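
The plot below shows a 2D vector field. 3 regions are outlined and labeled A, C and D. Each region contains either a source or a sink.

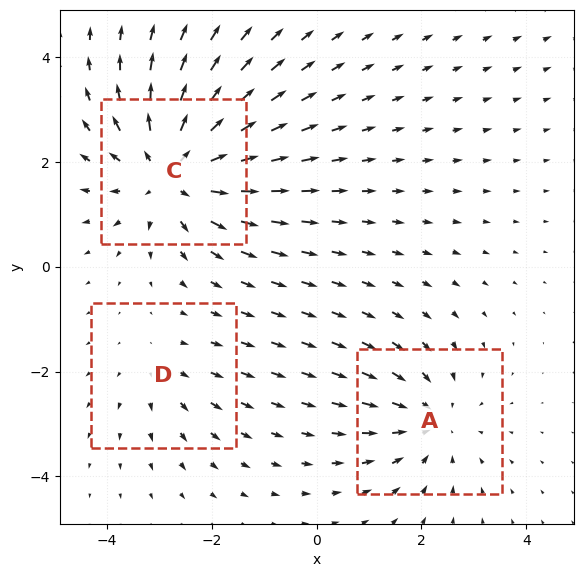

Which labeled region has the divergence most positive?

Divergence at each region's feature centre — A: about -3, C: about +4, D: about +2. Region C is most positive.

C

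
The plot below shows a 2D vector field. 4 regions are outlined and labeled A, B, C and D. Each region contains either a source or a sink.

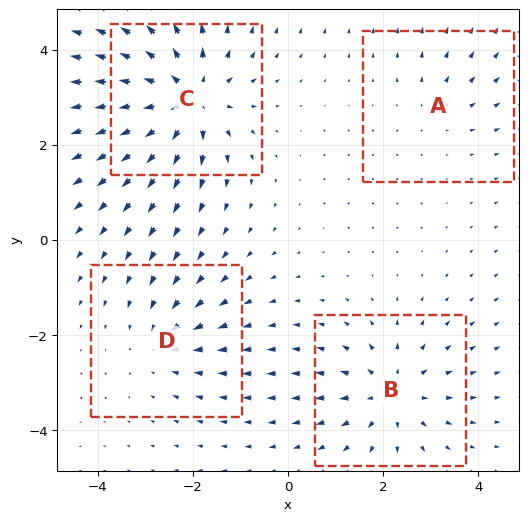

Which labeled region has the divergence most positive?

Divergence at each region's feature centre — A: about +2, B: about +4, C: about +6, D: about -3. Region C is most positive.

C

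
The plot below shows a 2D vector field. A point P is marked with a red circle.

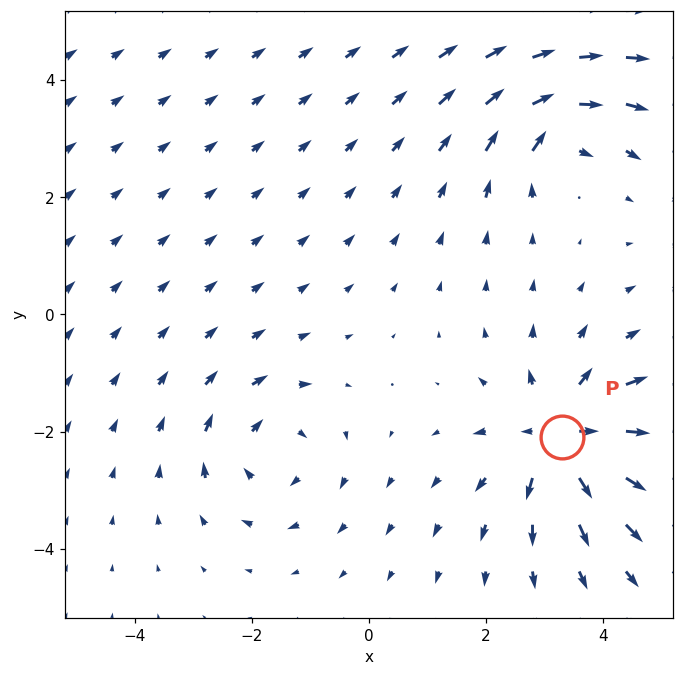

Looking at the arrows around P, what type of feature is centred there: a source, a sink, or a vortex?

At P (3.3, -2.1) the arrows spread outward. Divergence about +5, curl ≈0 — positive divergence with near-zero curl is a source.

source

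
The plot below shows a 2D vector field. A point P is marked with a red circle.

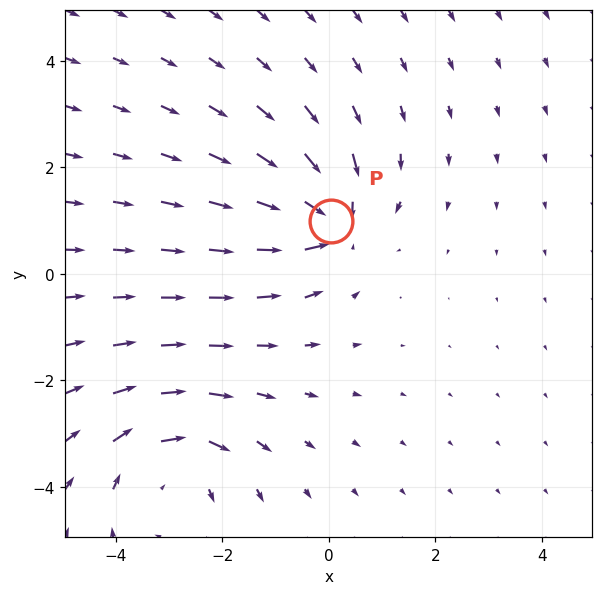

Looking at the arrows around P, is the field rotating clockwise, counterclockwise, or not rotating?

Near P at (0.0, 1.0) the arrows show no circulation. The curl there is ≈0.

not rotating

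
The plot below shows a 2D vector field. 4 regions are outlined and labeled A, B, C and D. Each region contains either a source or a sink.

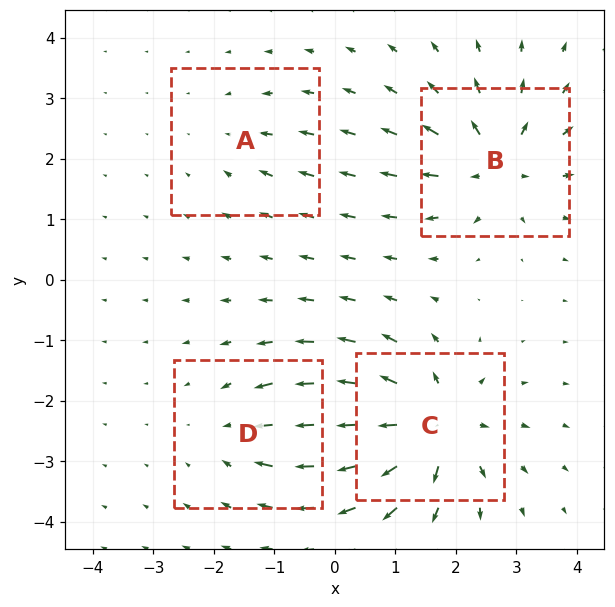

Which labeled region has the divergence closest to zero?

A

Divergence at each region's feature centre — A: about -2, B: about +6, C: about +8, D: about -4. Region A is closest to zero.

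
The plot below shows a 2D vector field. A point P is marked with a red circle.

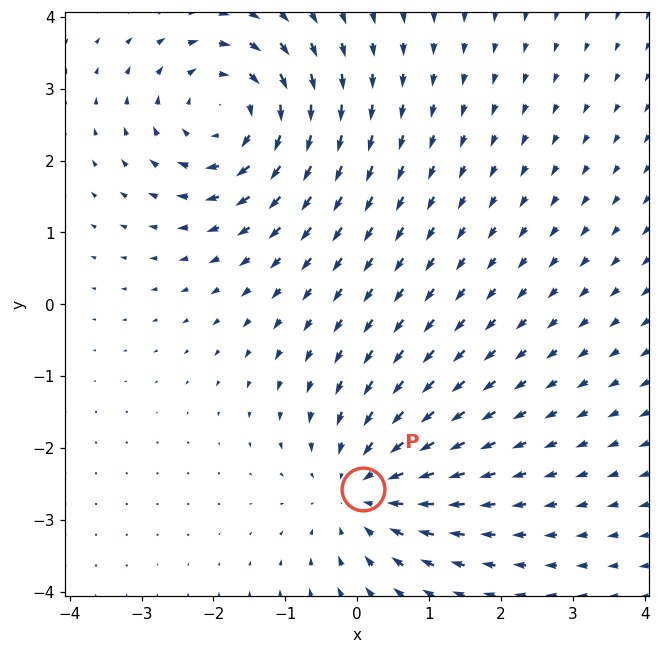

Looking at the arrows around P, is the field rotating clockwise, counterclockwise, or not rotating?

Near P at (0.1, -2.6) the arrows show no circulation. The curl there is ≈0.

not rotating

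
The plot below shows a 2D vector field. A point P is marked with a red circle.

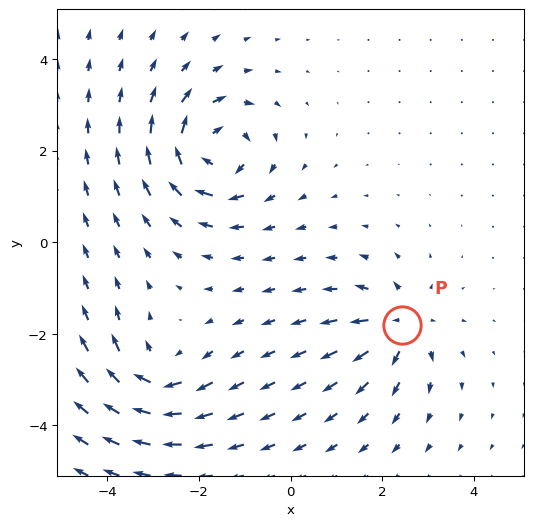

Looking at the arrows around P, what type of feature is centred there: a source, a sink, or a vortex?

At P (2.4, -1.8) the arrows spread outward. Divergence about +4, curl ≈0 — positive divergence with near-zero curl is a source.

source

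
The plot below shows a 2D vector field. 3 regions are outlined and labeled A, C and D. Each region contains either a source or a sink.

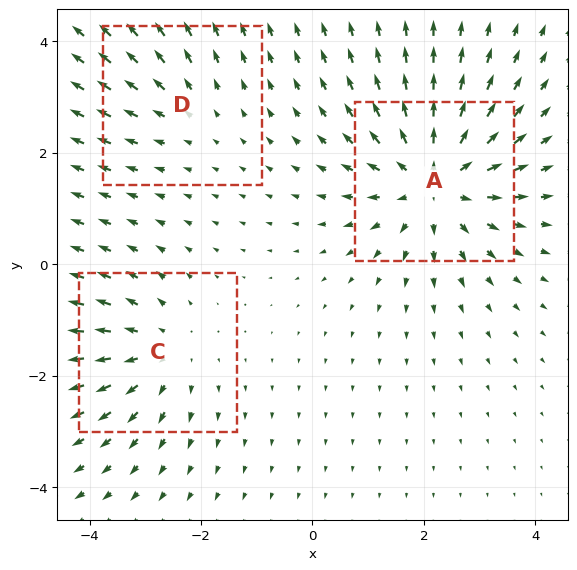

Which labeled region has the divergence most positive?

Divergence at each region's feature centre — A: about +5, C: about +3, D: about +2. Region A is most positive.

A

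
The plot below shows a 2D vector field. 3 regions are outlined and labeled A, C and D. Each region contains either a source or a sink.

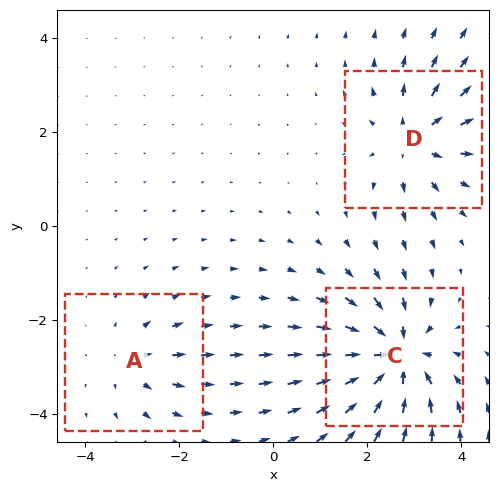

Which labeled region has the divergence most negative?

C

Divergence at each region's feature centre — A: about +2, C: about -6, D: about +4. Region C is most negative.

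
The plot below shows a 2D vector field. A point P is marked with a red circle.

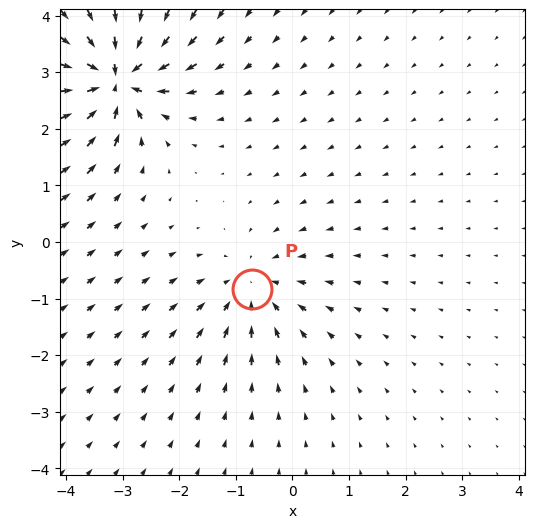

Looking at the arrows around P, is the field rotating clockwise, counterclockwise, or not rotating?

not rotating

Near P at (-0.7, -0.8) the arrows show no circulation. The curl there is ≈0.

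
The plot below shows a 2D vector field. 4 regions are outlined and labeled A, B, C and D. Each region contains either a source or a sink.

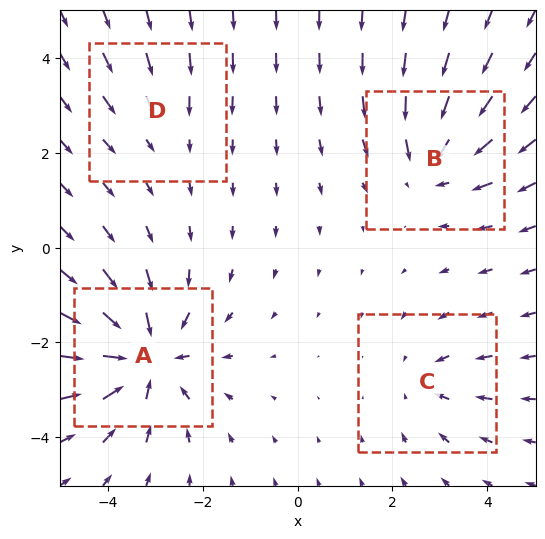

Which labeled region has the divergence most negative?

Divergence at each region's feature centre — A: about -6, B: about -4, C: about -3, D: about -2. Region A is most negative.

A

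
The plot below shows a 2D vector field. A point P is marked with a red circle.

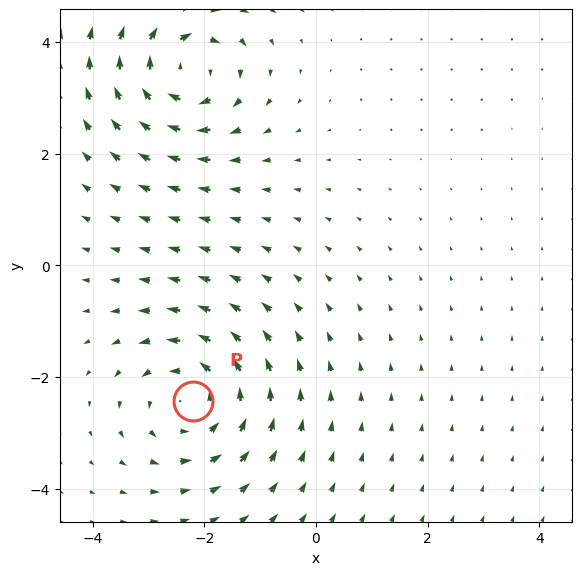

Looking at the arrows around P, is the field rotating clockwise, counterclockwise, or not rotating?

Near P at (-2.2, -2.4) the arrows circulate counterclockwise. The curl (z-component) there is about +3; positive curl means counterclockwise rotation.

counterclockwise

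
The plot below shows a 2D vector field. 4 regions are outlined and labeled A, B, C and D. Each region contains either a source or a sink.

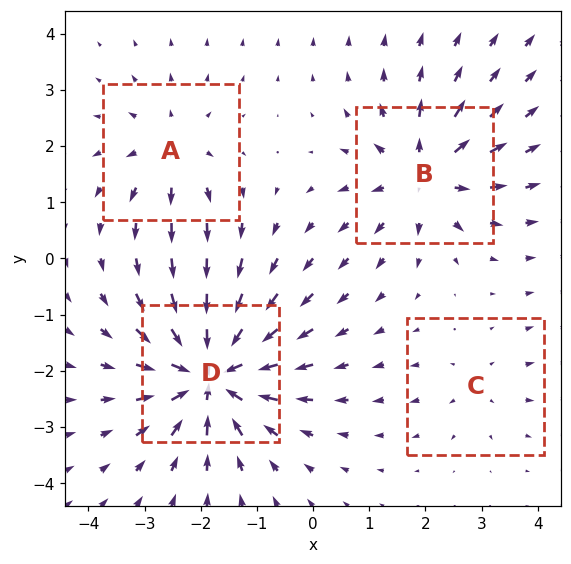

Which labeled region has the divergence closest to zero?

Divergence at each region's feature centre — A: about +4, B: about +6, C: about +3, D: about -9. Region C is closest to zero.

C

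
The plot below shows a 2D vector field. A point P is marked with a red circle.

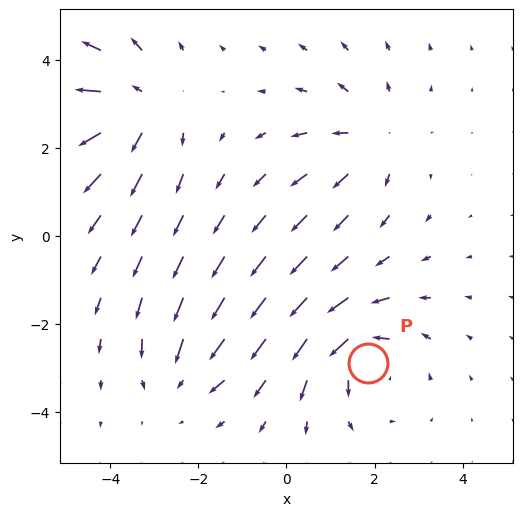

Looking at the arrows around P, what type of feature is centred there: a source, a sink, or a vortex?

vortex

At P (1.8, -2.9) the arrows circulate counterclockwise. Divergence ≈0, curl about +4 — near-zero divergence with nonzero curl is a vortex.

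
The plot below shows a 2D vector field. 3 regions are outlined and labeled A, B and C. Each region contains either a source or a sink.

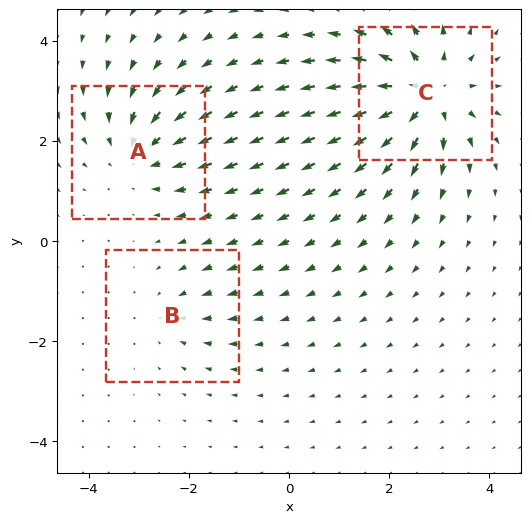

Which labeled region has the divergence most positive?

Divergence at each region's feature centre — A: about -3, B: about -2, C: about +5. Region C is most positive.

C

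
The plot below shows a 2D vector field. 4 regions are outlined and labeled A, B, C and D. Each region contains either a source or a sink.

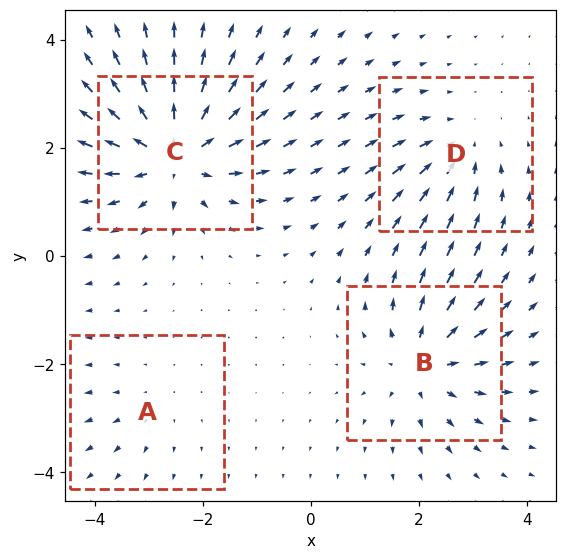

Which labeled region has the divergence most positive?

Divergence at each region's feature centre — A: about +2, B: about +5, C: about +8, D: about -4. Region C is most positive.

C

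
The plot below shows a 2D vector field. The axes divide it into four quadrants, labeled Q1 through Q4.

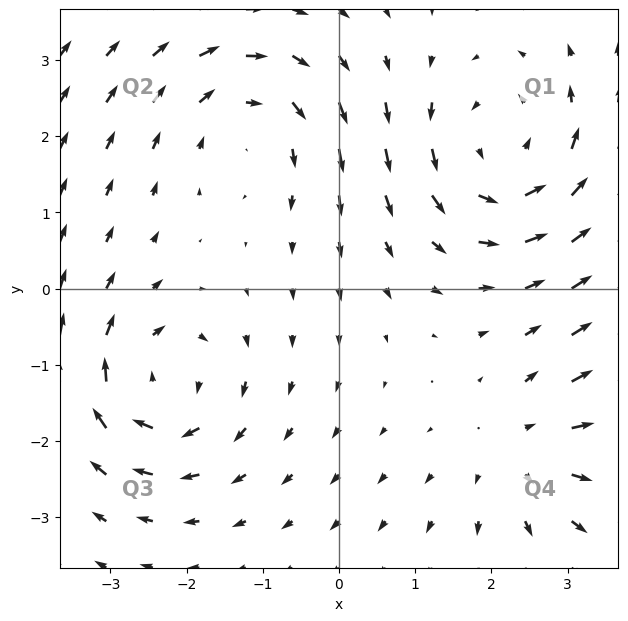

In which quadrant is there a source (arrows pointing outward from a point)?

Q4

The source sits at approximately (2.4, -2.1), which lies in quadrant Q4. The divergence there is about +3, positive as expected for a source.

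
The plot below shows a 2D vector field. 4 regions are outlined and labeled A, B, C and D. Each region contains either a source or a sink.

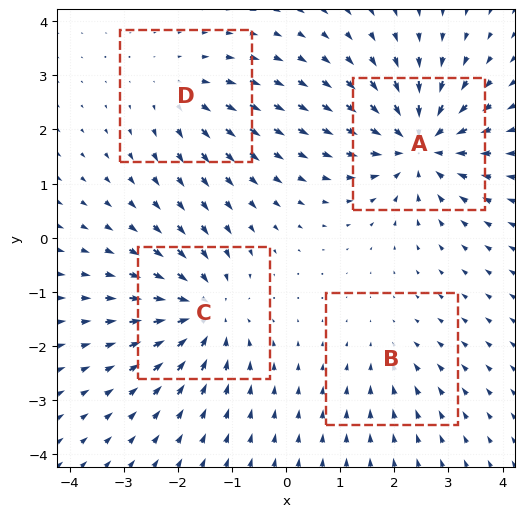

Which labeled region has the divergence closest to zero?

Divergence at each region's feature centre — A: about -7, B: about -2, C: about -6, D: about +3. Region B is closest to zero.

B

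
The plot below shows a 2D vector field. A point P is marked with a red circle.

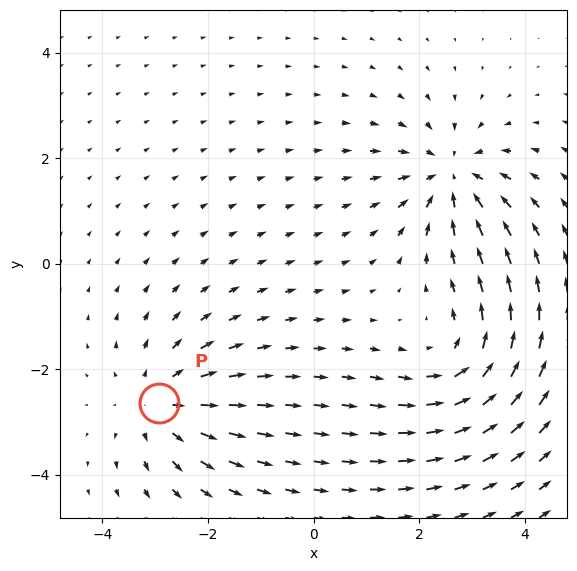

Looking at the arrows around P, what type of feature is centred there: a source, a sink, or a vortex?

At P (-2.9, -2.6) the arrows spread outward. Divergence about +4, curl ≈0 — positive divergence with near-zero curl is a source.

source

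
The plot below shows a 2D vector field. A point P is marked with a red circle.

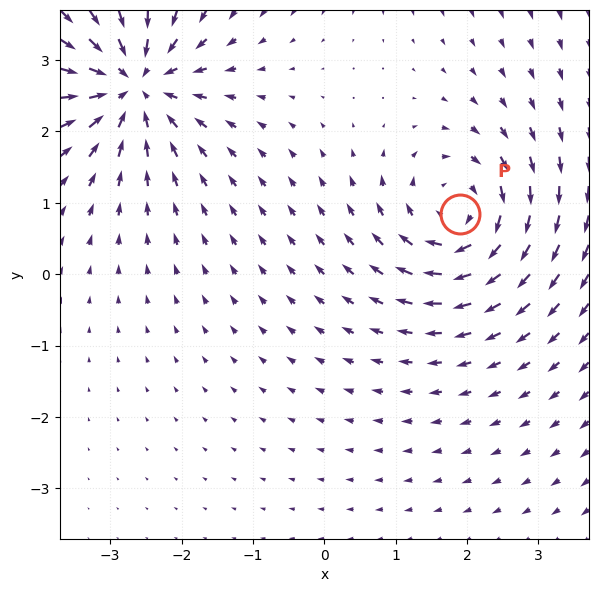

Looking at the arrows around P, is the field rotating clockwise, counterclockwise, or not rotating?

Near P at (1.9, 0.8) the arrows circulate clockwise. The curl (z-component) there is about -5; negative curl means clockwise rotation.

clockwise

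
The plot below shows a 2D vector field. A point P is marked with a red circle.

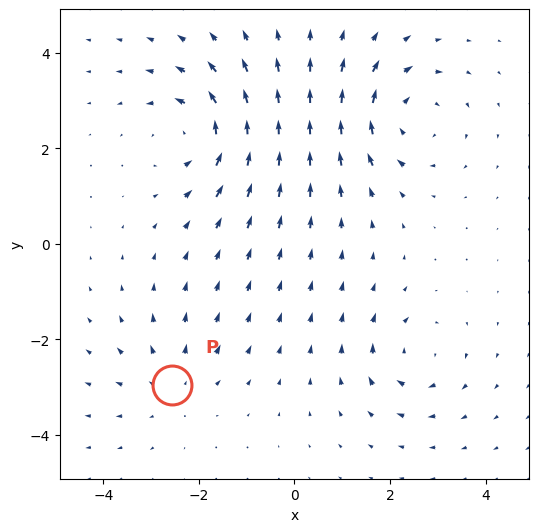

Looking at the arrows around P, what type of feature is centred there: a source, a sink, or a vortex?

source

At P (-2.6, -2.9) the arrows spread outward. Divergence about +3, curl ≈0 — positive divergence with near-zero curl is a source.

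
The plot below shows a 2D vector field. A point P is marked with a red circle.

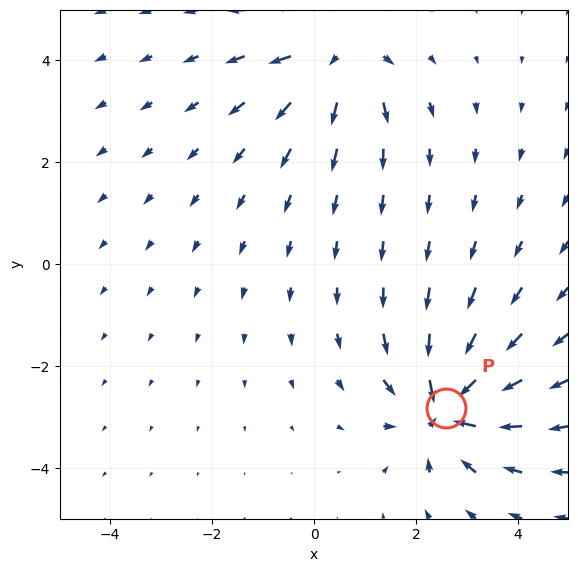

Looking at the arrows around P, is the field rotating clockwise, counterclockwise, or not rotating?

not rotating

Near P at (2.6, -2.8) the arrows show no circulation. The curl there is ≈0.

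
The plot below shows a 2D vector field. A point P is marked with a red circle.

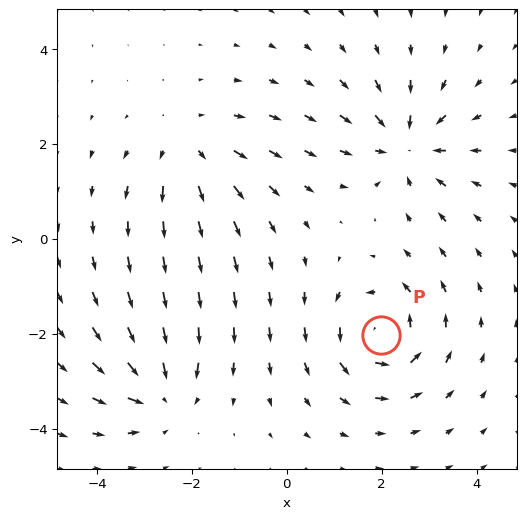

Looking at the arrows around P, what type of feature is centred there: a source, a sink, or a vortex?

vortex

At P (2.0, -2.0) the arrows circulate counterclockwise. Divergence ≈0, curl about +6 — near-zero divergence with nonzero curl is a vortex.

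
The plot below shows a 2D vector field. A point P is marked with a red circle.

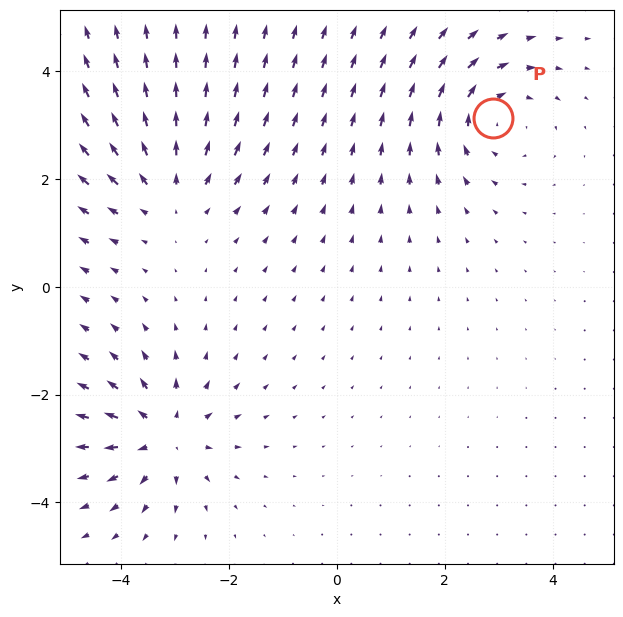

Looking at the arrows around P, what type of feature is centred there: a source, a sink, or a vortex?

At P (2.9, 3.1) the arrows circulate clockwise. Divergence ≈0, curl about -4 — near-zero divergence with nonzero curl is a vortex.

vortex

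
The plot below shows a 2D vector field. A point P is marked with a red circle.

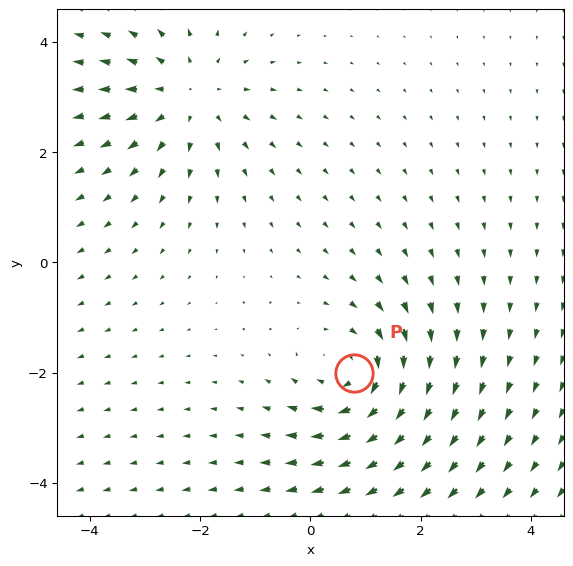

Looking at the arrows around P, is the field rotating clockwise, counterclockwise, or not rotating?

Near P at (0.8, -2.0) the arrows circulate clockwise. The curl (z-component) there is about -4; negative curl means clockwise rotation.

clockwise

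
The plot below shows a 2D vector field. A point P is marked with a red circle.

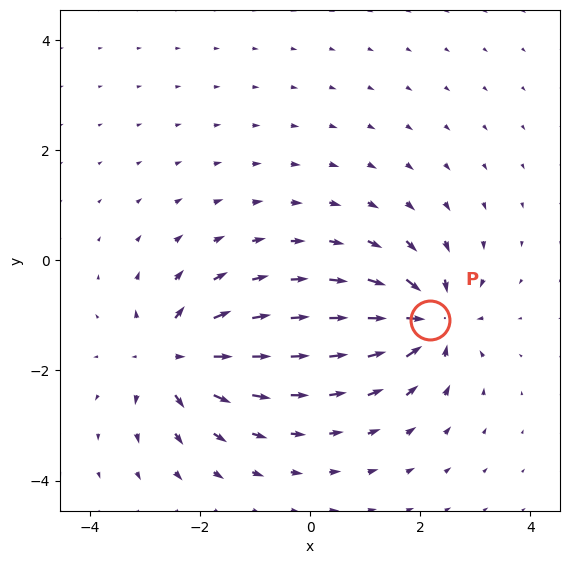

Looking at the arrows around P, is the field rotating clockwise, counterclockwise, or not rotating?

not rotating

Near P at (2.2, -1.1) the arrows show no circulation. The curl there is ≈0.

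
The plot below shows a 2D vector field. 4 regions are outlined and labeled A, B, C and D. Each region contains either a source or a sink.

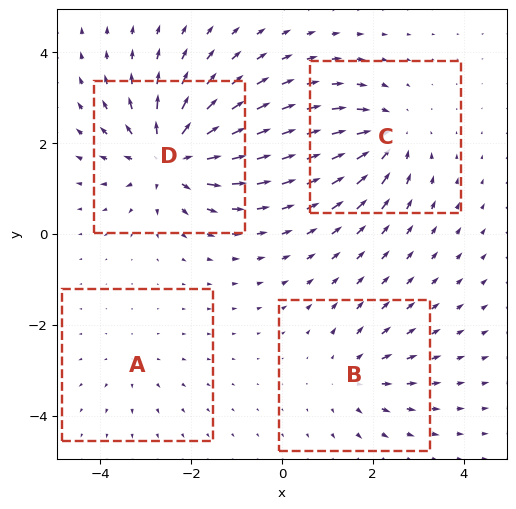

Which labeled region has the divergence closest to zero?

Divergence at each region's feature centre — A: about +2, B: about +3, C: about -5, D: about +7. Region A is closest to zero.

A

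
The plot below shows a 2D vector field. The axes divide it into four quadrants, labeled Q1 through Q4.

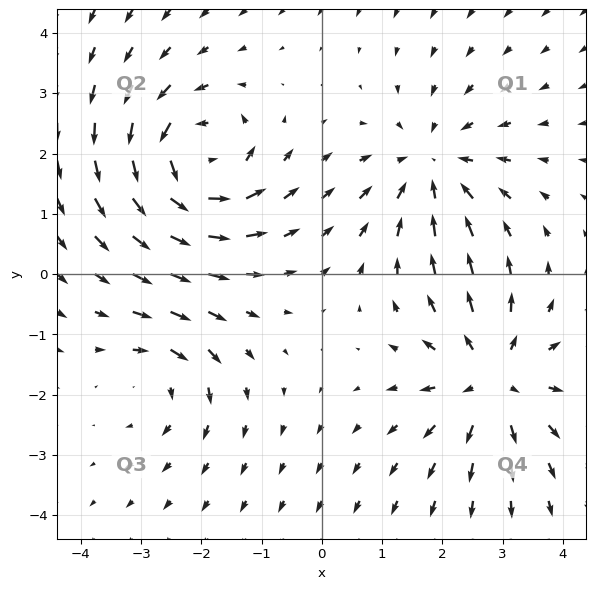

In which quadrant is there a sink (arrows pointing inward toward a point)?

The sink sits at approximately (1.8, 1.8), which lies in quadrant Q1. The divergence there is about -4, negative as expected for a sink.

Q1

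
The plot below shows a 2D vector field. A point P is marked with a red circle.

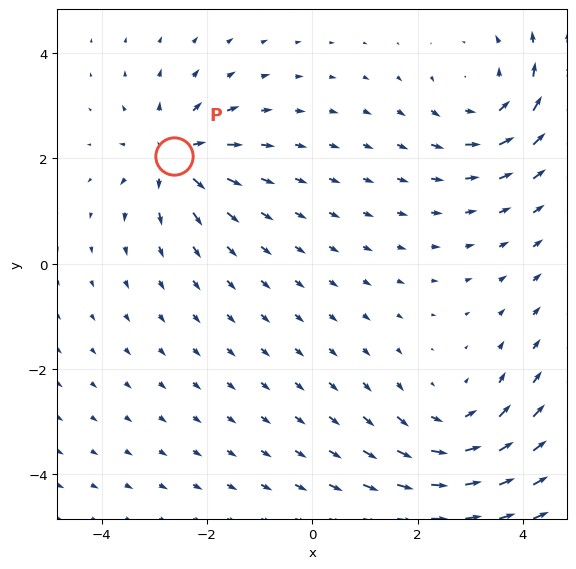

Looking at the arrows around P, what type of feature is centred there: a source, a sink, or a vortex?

source

At P (-2.6, 2.0) the arrows spread outward. Divergence about +4, curl ≈0 — positive divergence with near-zero curl is a source.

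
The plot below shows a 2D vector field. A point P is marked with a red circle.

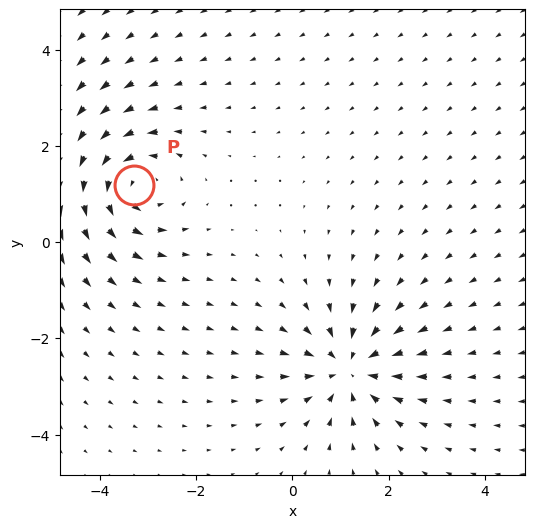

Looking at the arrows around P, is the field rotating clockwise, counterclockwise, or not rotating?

Near P at (-3.3, 1.2) the arrows circulate counterclockwise. The curl (z-component) there is about +3; positive curl means counterclockwise rotation.

counterclockwise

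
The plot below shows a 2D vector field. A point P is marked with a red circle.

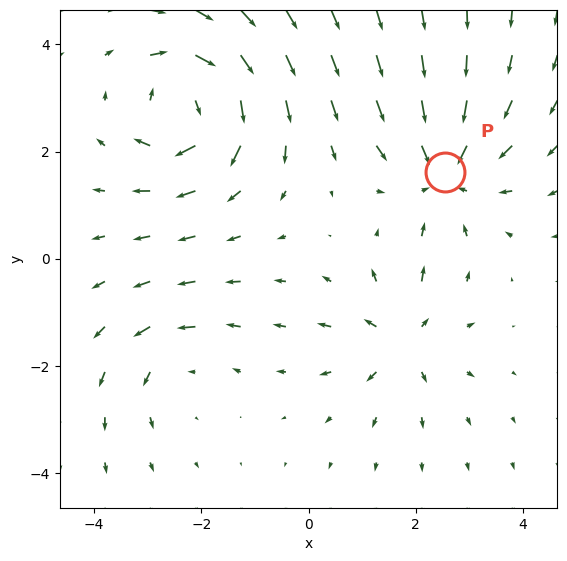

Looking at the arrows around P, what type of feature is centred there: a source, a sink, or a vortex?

At P (2.6, 1.6) the arrows converge inward. Divergence about -4, curl ≈0 — negative divergence with near-zero curl is a sink.

sink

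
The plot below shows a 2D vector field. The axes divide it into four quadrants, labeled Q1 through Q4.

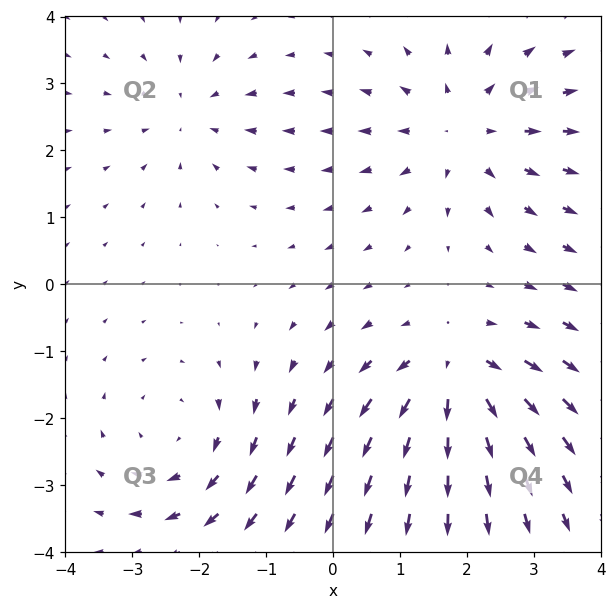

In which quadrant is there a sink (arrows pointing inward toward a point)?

Q2

The sink sits at approximately (-2.1, 2.6), which lies in quadrant Q2. The divergence there is about -3, negative as expected for a sink.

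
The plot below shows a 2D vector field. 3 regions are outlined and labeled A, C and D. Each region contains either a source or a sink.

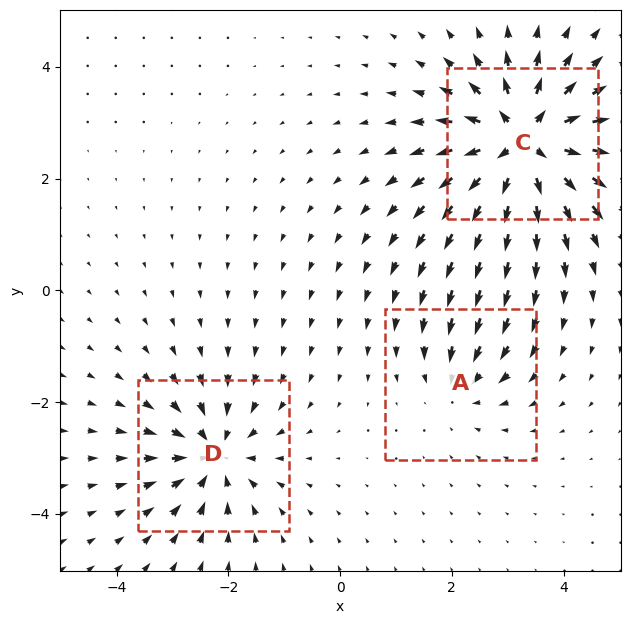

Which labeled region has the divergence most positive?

C

Divergence at each region's feature centre — A: about -3, C: about +6, D: about -4. Region C is most positive.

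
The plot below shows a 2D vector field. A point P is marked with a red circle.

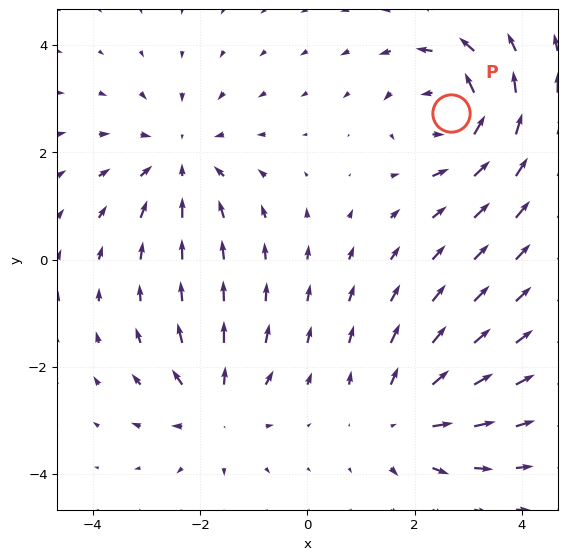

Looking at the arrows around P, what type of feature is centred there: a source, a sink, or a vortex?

At P (2.7, 2.7) the arrows circulate counterclockwise. Divergence ≈0, curl about +6 — near-zero divergence with nonzero curl is a vortex.

vortex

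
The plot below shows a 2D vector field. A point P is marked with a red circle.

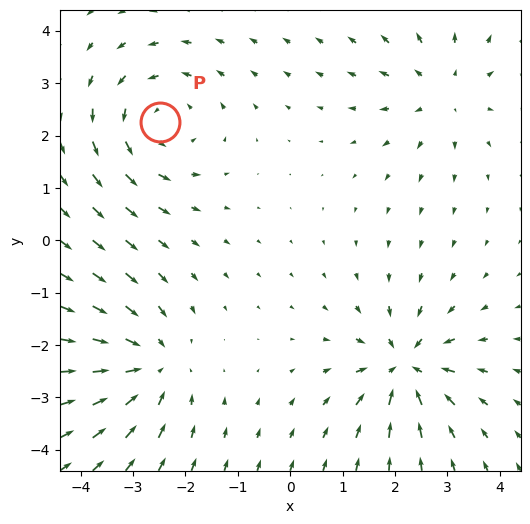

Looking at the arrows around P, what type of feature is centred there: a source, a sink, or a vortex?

At P (-2.5, 2.3) the arrows circulate counterclockwise. Divergence ≈0, curl about +3 — near-zero divergence with nonzero curl is a vortex.

vortex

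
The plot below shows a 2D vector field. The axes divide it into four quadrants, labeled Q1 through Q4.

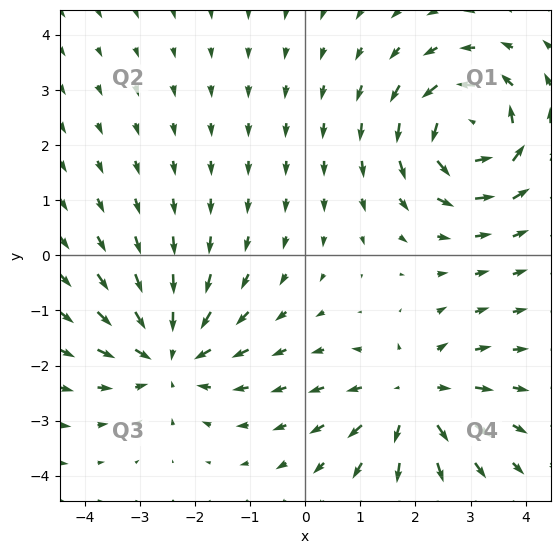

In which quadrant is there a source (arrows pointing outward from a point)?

Q4

The source sits at approximately (2.0, -2.6), which lies in quadrant Q4. The divergence there is about +4, positive as expected for a source.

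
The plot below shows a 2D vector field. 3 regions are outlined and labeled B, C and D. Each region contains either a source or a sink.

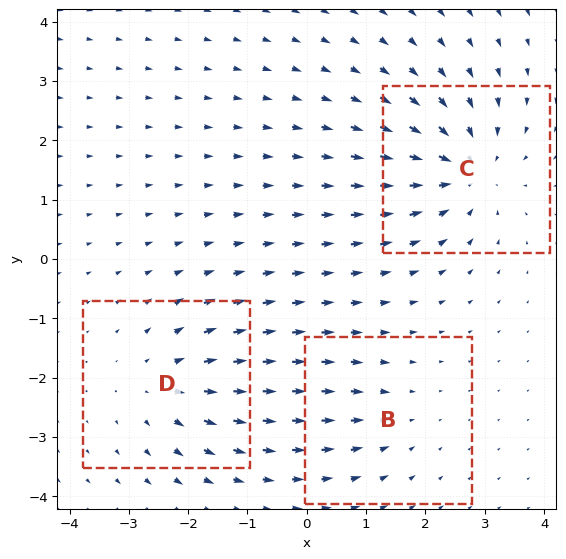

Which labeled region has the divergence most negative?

C

Divergence at each region's feature centre — B: about -2, C: about -5, D: about +3. Region C is most negative.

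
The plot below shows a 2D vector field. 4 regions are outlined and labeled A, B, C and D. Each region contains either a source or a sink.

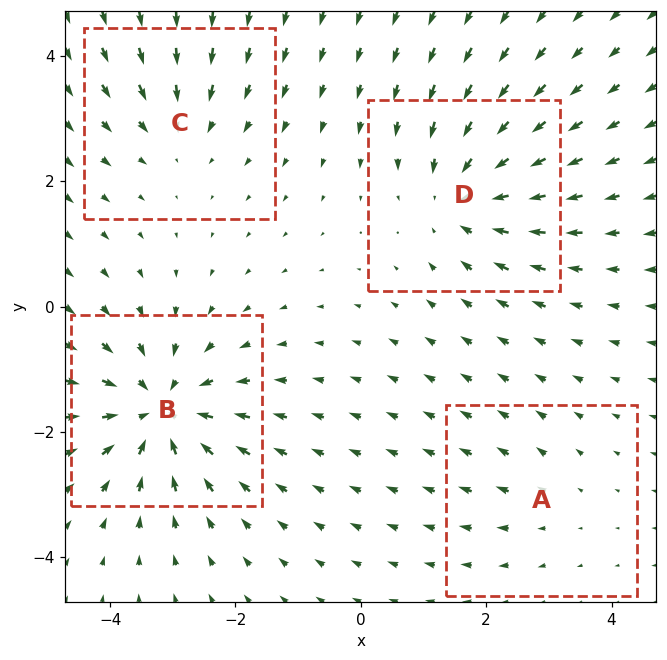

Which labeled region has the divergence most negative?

B

Divergence at each region's feature centre — A: about +2, B: about -7, C: about -3, D: about -5. Region B is most negative.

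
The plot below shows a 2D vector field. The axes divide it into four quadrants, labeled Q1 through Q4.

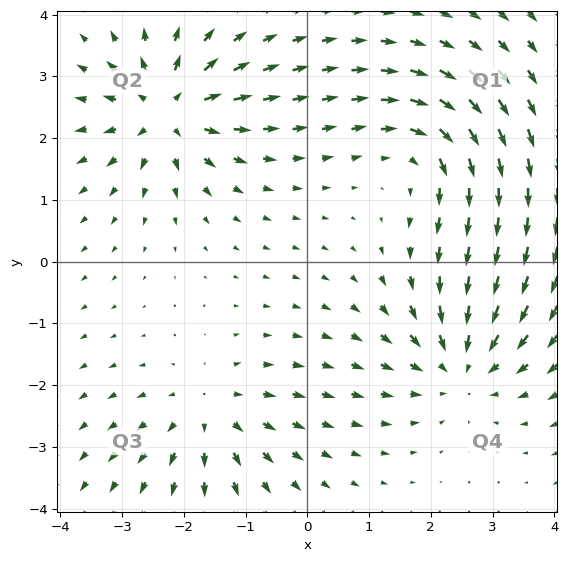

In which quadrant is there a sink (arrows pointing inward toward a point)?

The sink sits at approximately (2.5, -1.7), which lies in quadrant Q4. The divergence there is about -5, negative as expected for a sink.

Q4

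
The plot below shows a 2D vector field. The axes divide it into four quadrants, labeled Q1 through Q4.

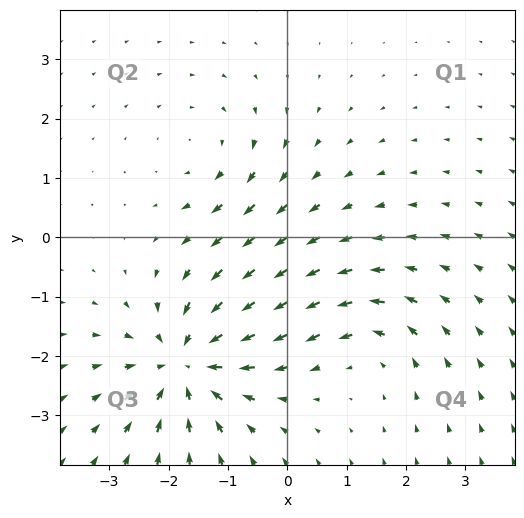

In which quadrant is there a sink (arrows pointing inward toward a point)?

The sink sits at approximately (-1.7, -2.1), which lies in quadrant Q3. The divergence there is about -6, negative as expected for a sink.

Q3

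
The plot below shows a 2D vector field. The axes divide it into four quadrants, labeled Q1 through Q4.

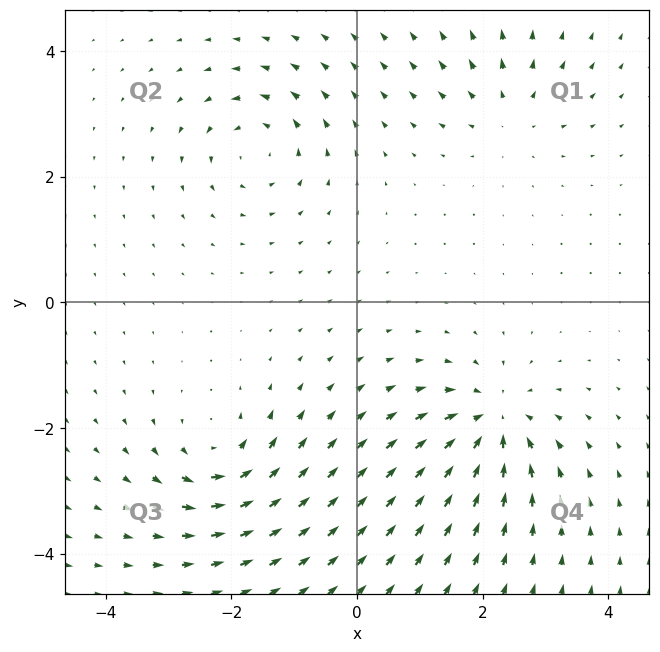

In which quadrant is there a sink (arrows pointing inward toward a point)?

Q4

The sink sits at approximately (2.2, -1.9), which lies in quadrant Q4. The divergence there is about -7, negative as expected for a sink.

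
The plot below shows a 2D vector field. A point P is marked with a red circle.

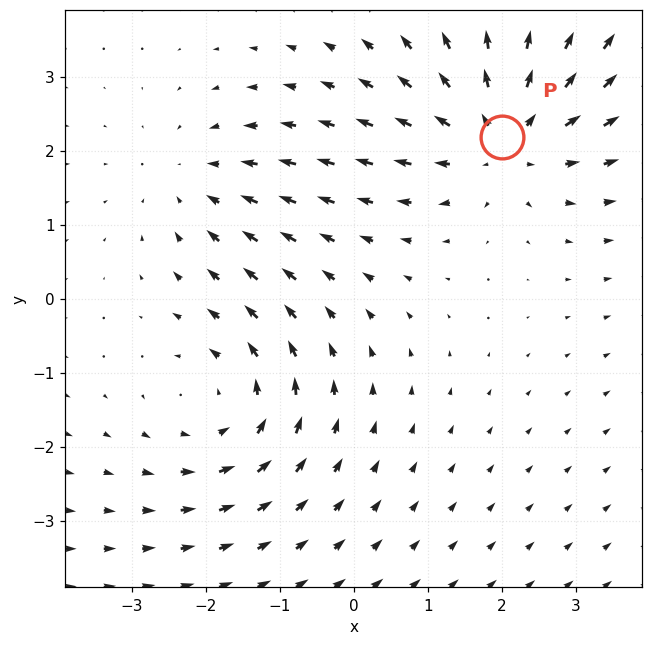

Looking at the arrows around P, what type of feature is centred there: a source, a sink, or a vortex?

At P (2.0, 2.2) the arrows spread outward. Divergence about +4, curl ≈0 — positive divergence with near-zero curl is a source.

source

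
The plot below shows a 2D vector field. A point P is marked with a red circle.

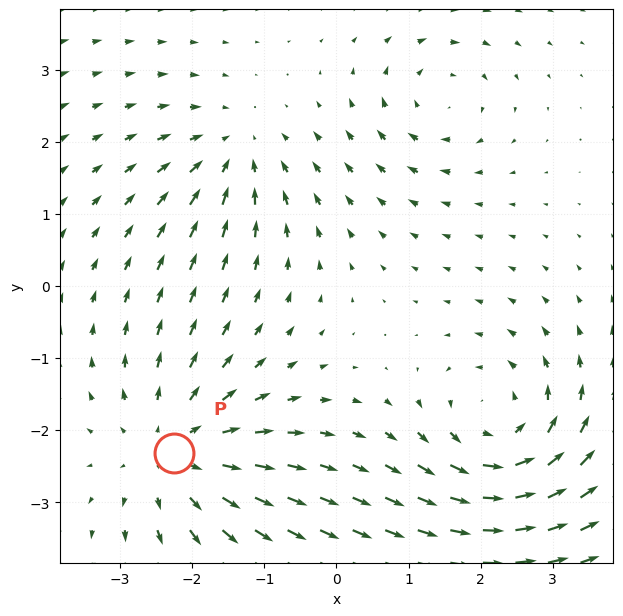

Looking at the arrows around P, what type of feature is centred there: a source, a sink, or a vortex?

At P (-2.2, -2.3) the arrows spread outward. Divergence about +4, curl ≈0 — positive divergence with near-zero curl is a source.

source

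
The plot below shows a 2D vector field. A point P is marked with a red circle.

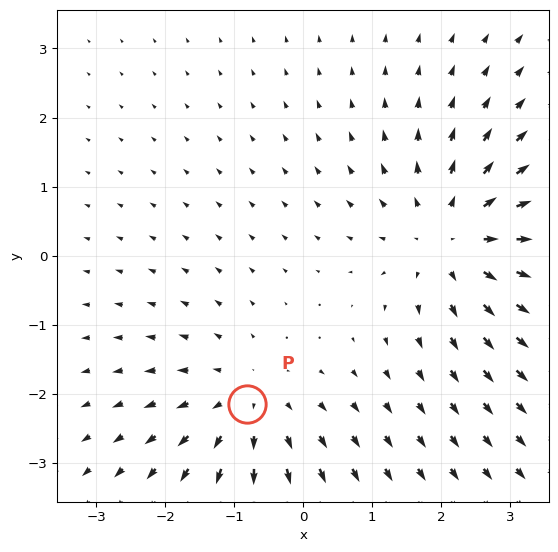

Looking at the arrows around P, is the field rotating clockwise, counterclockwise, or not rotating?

not rotating

Near P at (-0.8, -2.1) the arrows show no circulation. The curl there is ≈0.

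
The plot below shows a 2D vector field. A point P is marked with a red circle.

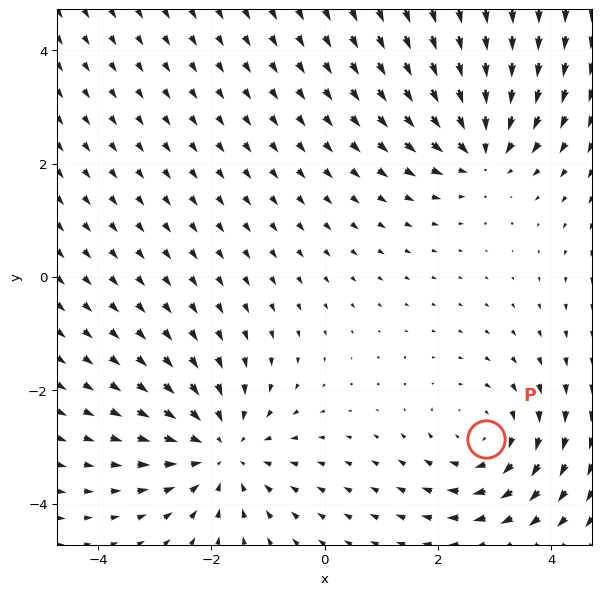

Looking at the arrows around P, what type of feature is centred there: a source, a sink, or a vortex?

vortex

At P (2.8, -2.9) the arrows circulate clockwise. Divergence ≈0, curl about -4 — near-zero divergence with nonzero curl is a vortex.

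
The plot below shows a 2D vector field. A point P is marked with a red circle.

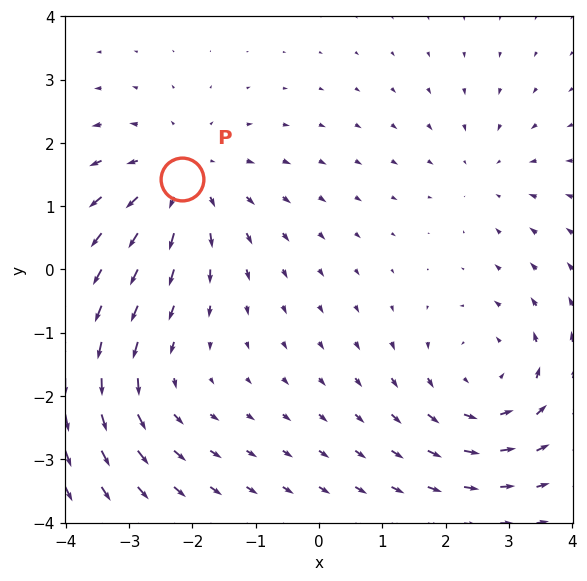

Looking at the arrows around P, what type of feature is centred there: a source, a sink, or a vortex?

source

At P (-2.2, 1.4) the arrows spread outward. Divergence about +3, curl ≈0 — positive divergence with near-zero curl is a source.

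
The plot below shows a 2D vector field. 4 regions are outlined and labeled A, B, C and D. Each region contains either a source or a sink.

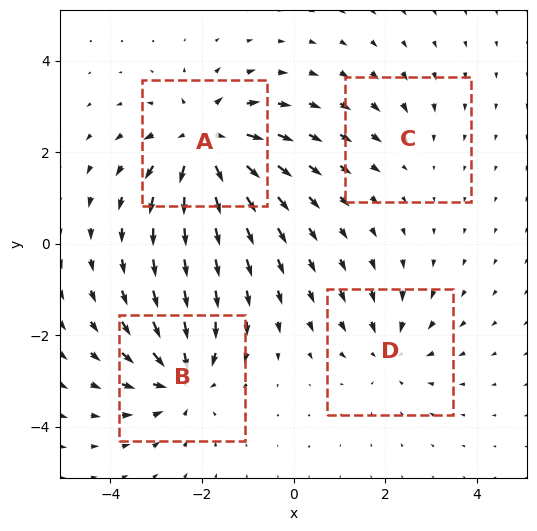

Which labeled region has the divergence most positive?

A

Divergence at each region's feature centre — A: about +7, B: about -5, C: about -2, D: about -4. Region A is most positive.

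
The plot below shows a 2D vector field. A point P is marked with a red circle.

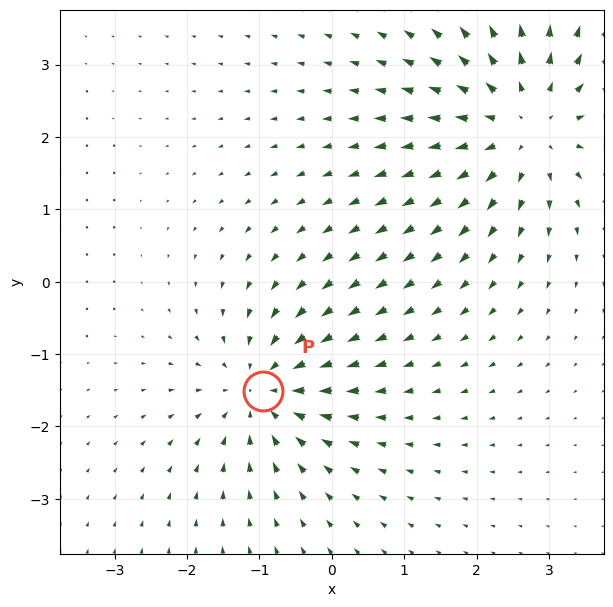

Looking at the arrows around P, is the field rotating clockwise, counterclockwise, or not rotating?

not rotating

Near P at (-0.9, -1.5) the arrows show no circulation. The curl there is ≈0.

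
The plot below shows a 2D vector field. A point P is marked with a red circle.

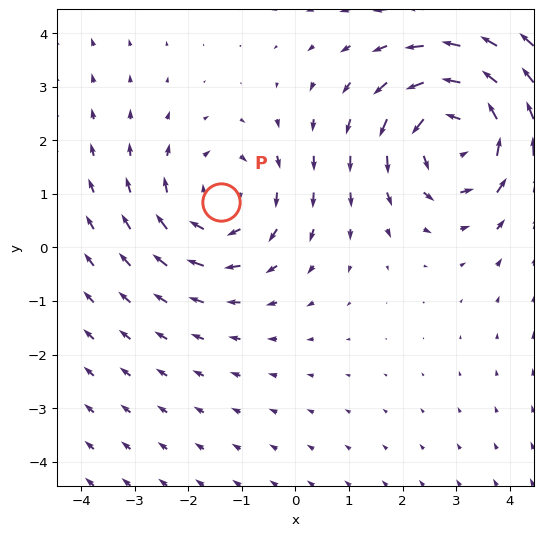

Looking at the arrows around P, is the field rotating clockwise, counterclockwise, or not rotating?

clockwise

Near P at (-1.4, 0.8) the arrows circulate clockwise. The curl (z-component) there is about -3; negative curl means clockwise rotation.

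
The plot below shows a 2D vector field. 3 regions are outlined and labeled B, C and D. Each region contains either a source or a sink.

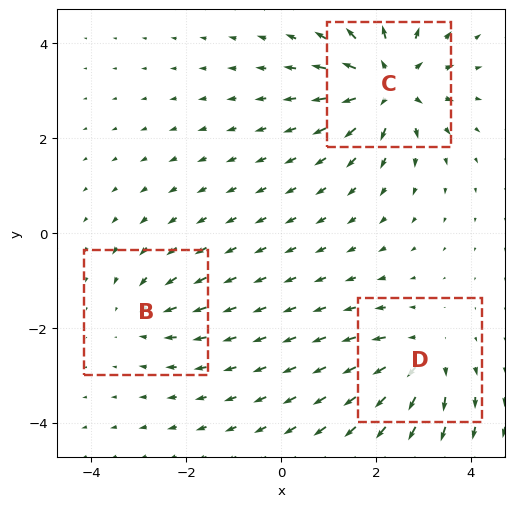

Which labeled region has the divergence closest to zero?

B

Divergence at each region's feature centre — B: about -2, C: about +5, D: about +3. Region B is closest to zero.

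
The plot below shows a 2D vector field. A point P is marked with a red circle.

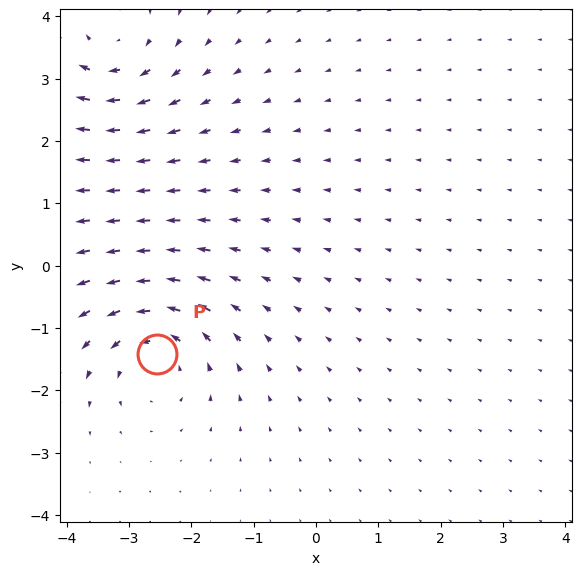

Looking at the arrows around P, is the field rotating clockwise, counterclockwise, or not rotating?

counterclockwise

Near P at (-2.5, -1.4) the arrows circulate counterclockwise. The curl (z-component) there is about +4; positive curl means counterclockwise rotation.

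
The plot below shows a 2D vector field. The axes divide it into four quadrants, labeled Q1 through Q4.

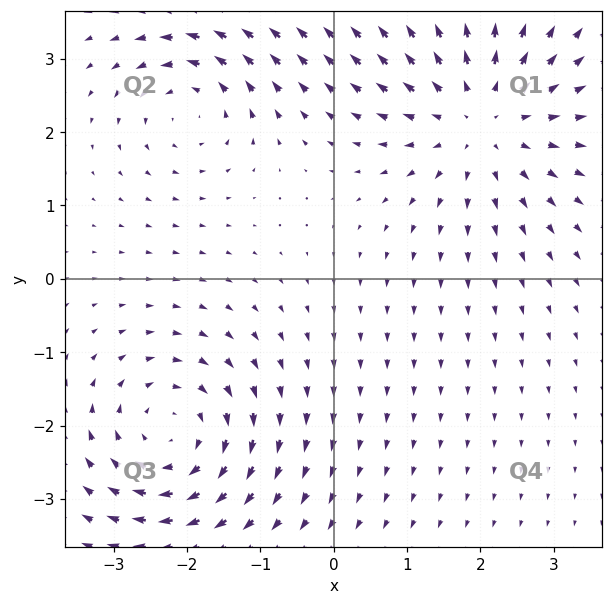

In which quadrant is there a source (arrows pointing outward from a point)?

The source sits at approximately (2.0, 2.2), which lies in quadrant Q1. The divergence there is about +4, positive as expected for a source.

Q1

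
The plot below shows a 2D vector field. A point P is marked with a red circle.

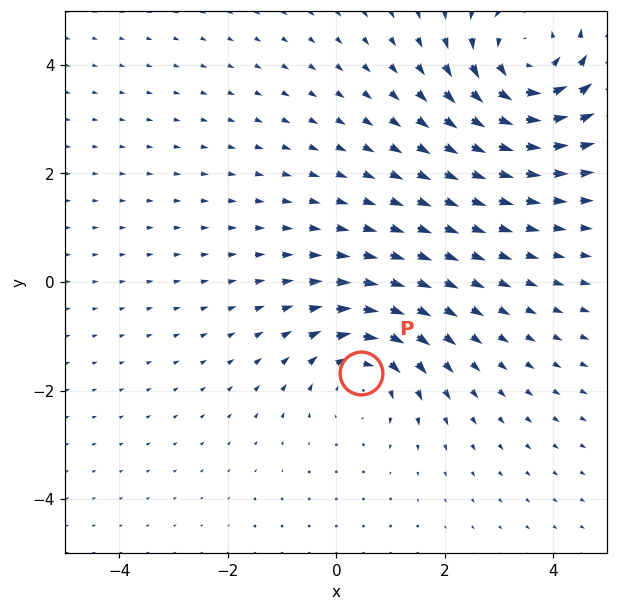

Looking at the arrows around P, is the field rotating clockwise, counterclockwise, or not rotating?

Near P at (0.4, -1.7) the arrows circulate clockwise. The curl (z-component) there is about -4; negative curl means clockwise rotation.

clockwise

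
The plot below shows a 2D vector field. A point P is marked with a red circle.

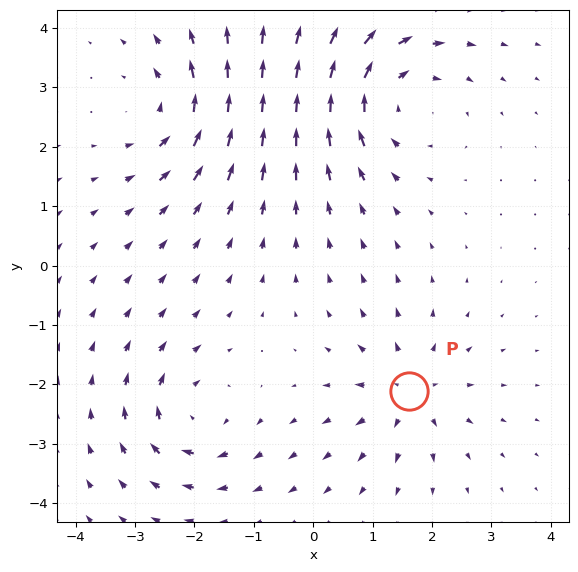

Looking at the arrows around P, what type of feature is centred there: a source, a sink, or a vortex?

At P (1.6, -2.1) the arrows spread outward. Divergence about +4, curl ≈0 — positive divergence with near-zero curl is a source.

source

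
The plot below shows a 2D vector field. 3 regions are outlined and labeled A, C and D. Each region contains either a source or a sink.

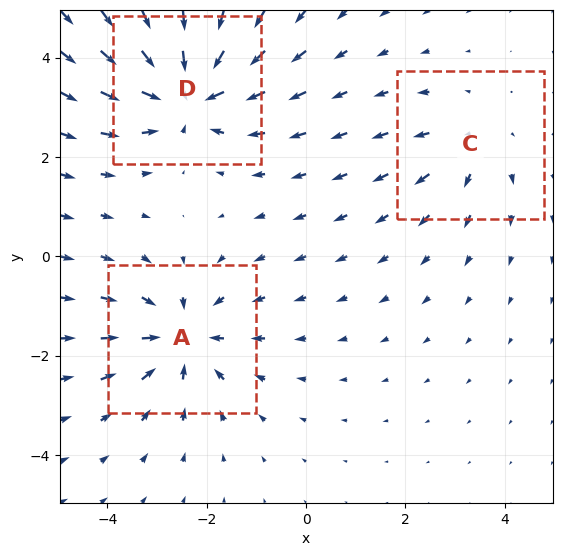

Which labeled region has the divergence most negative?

Divergence at each region's feature centre — A: about -3, C: about +2, D: about -5. Region D is most negative.

D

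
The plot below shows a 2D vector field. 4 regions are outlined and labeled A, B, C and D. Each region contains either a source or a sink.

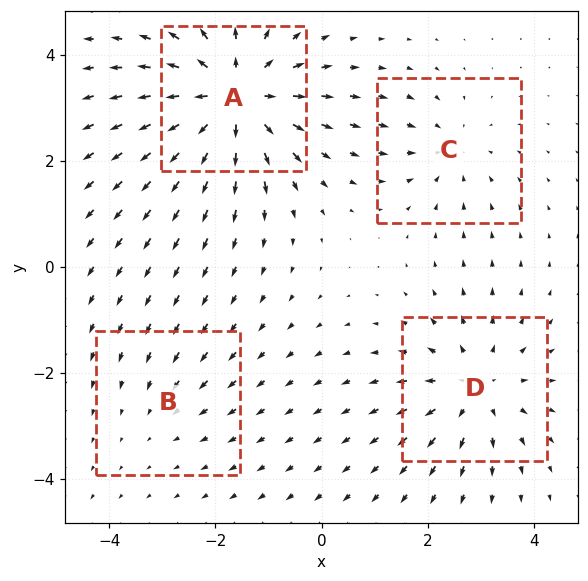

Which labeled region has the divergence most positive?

A

Divergence at each region's feature centre — A: about +7, B: about -2, C: about -3, D: about +5. Region A is most positive.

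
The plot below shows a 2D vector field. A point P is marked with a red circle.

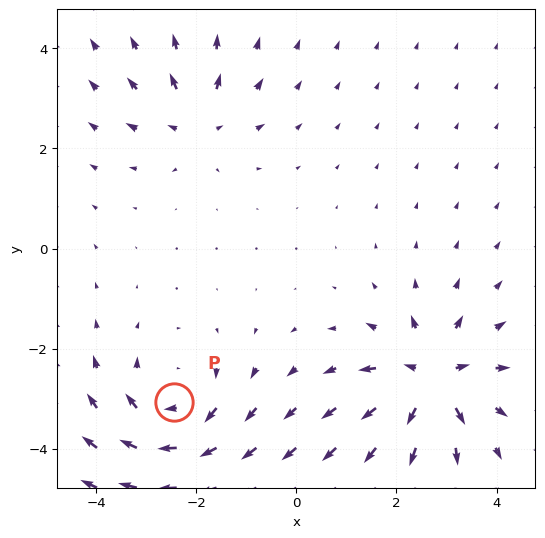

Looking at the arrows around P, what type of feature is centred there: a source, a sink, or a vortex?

vortex

At P (-2.4, -3.1) the arrows circulate clockwise. Divergence ≈0, curl about -4 — near-zero divergence with nonzero curl is a vortex.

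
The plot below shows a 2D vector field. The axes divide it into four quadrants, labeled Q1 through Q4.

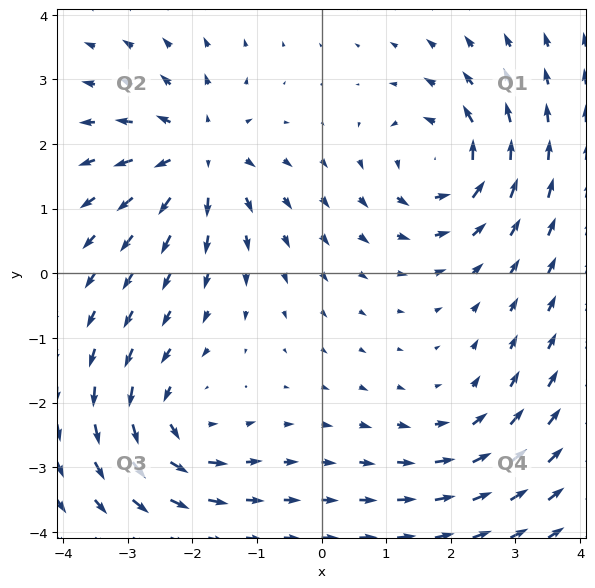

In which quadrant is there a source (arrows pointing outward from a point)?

The source sits at approximately (-1.9, 1.9), which lies in quadrant Q2. The divergence there is about +6, positive as expected for a source.

Q2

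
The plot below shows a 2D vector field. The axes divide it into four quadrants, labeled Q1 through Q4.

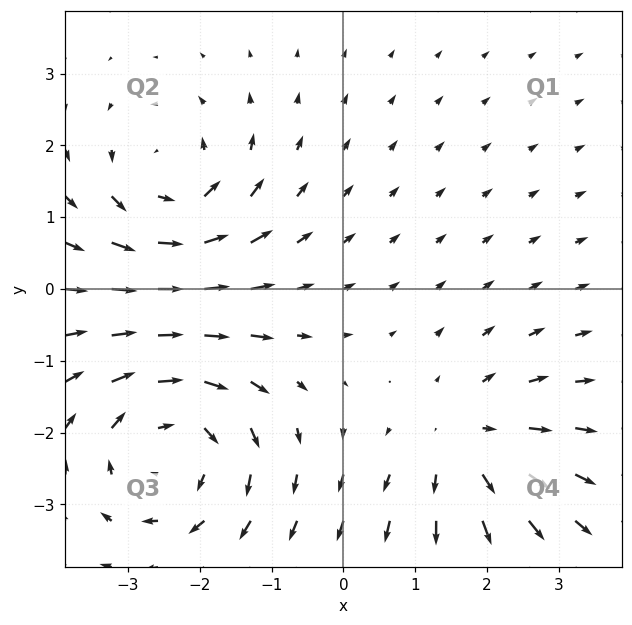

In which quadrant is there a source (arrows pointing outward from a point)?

Q4

The source sits at approximately (1.7, -2.1), which lies in quadrant Q4. The divergence there is about +3, positive as expected for a source.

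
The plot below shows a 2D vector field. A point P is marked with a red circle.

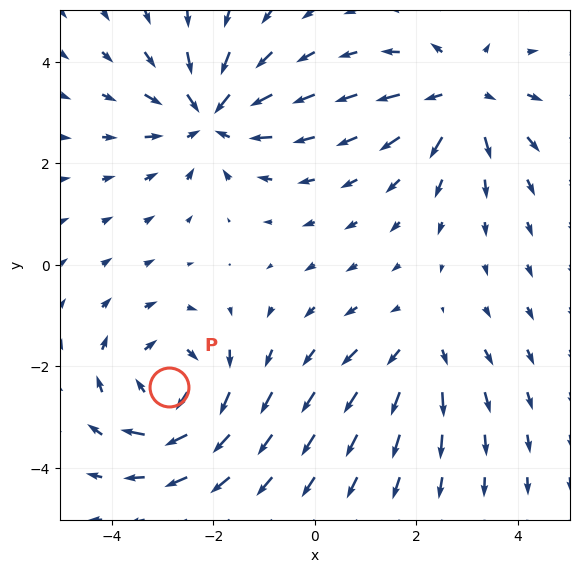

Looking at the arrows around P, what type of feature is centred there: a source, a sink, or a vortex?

At P (-2.9, -2.4) the arrows circulate clockwise. Divergence ≈0, curl about -5 — near-zero divergence with nonzero curl is a vortex.

vortex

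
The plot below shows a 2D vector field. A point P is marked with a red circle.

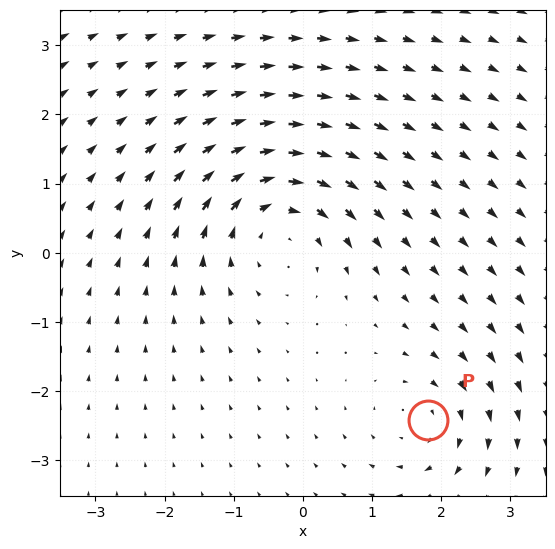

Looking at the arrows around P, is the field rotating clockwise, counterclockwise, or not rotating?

clockwise

Near P at (1.8, -2.4) the arrows circulate clockwise. The curl (z-component) there is about -3; negative curl means clockwise rotation.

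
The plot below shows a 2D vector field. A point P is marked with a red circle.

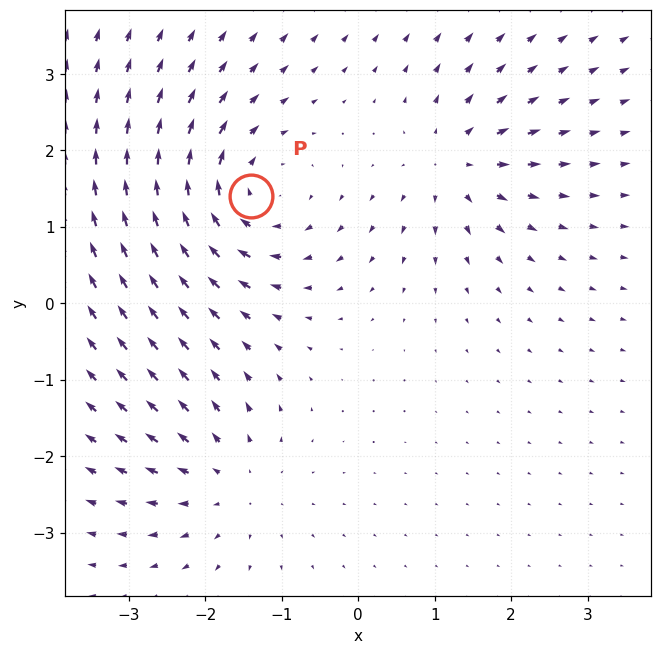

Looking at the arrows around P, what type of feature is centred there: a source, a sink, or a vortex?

At P (-1.4, 1.4) the arrows circulate clockwise. Divergence ≈0, curl about -5 — near-zero divergence with nonzero curl is a vortex.

vortex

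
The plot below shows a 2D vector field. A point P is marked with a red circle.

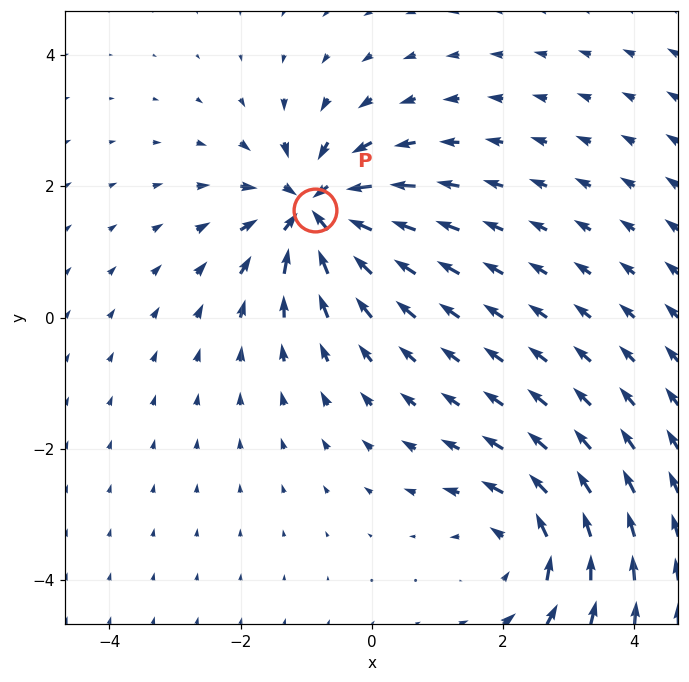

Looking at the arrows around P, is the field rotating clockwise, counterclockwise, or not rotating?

not rotating

Near P at (-0.9, 1.6) the arrows show no circulation. The curl there is ≈0.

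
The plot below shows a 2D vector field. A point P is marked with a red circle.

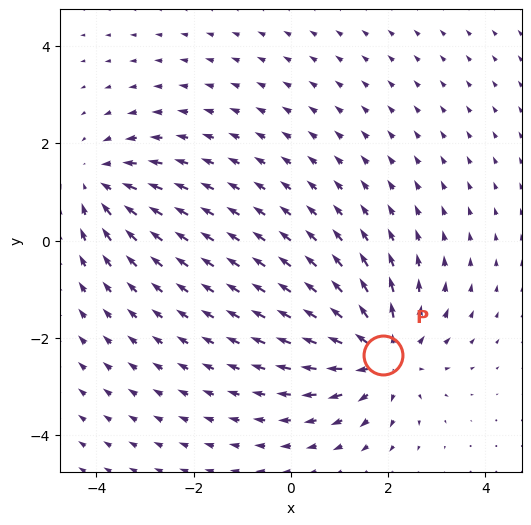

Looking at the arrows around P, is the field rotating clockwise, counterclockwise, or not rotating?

not rotating

Near P at (1.9, -2.4) the arrows show no circulation. The curl there is ≈0.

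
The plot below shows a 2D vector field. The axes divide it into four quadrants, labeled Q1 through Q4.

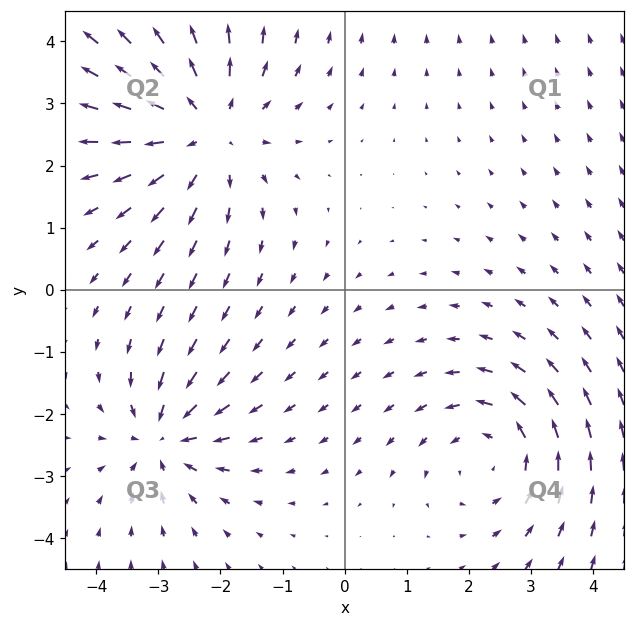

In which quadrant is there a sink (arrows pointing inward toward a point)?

The sink sits at approximately (-2.9, -2.4), which lies in quadrant Q3. The divergence there is about -4, negative as expected for a sink.

Q3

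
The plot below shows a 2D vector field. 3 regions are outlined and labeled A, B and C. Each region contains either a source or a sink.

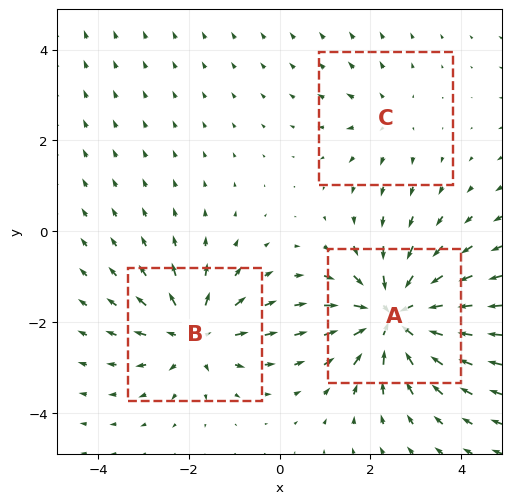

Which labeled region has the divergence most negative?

A

Divergence at each region's feature centre — A: about -6, B: about +4, C: about +2. Region A is most negative.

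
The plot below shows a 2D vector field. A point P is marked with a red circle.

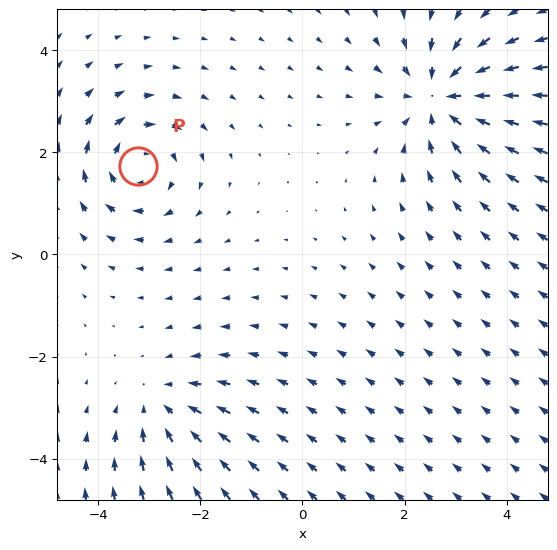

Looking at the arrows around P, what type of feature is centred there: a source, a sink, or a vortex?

vortex

At P (-3.2, 1.7) the arrows circulate clockwise. Divergence ≈0, curl about -4 — near-zero divergence with nonzero curl is a vortex.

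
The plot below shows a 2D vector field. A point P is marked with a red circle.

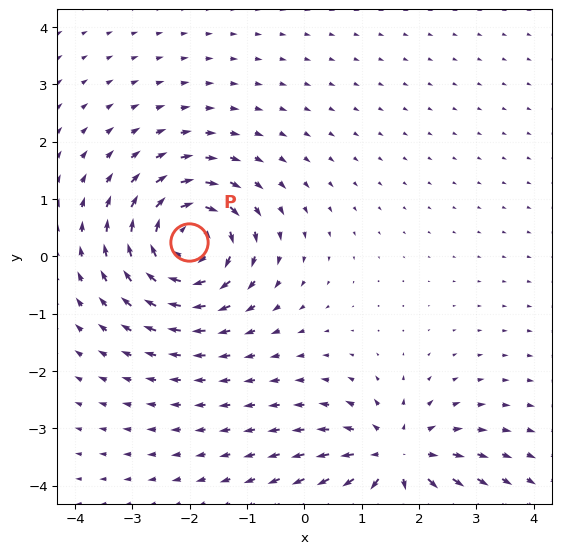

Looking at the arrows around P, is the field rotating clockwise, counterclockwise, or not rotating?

Near P at (-2.0, 0.2) the arrows circulate clockwise. The curl (z-component) there is about -6; negative curl means clockwise rotation.

clockwise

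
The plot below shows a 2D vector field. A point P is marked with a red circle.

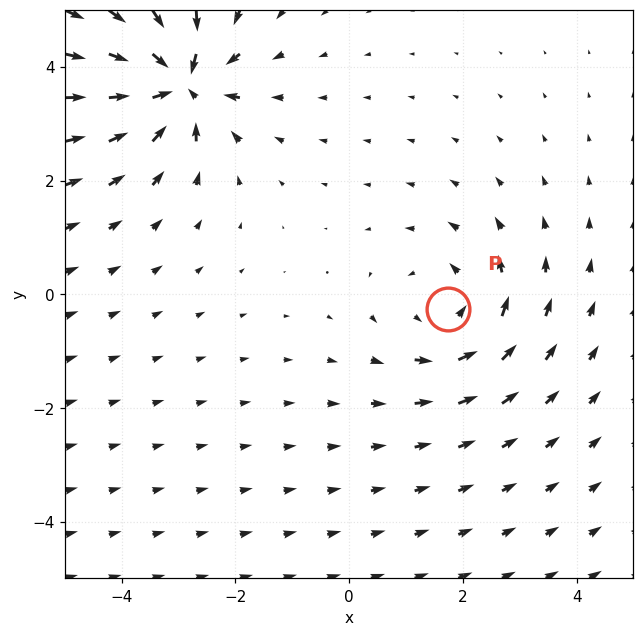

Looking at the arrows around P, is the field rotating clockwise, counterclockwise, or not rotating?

Near P at (1.7, -0.3) the arrows circulate counterclockwise. The curl (z-component) there is about +3; positive curl means counterclockwise rotation.

counterclockwise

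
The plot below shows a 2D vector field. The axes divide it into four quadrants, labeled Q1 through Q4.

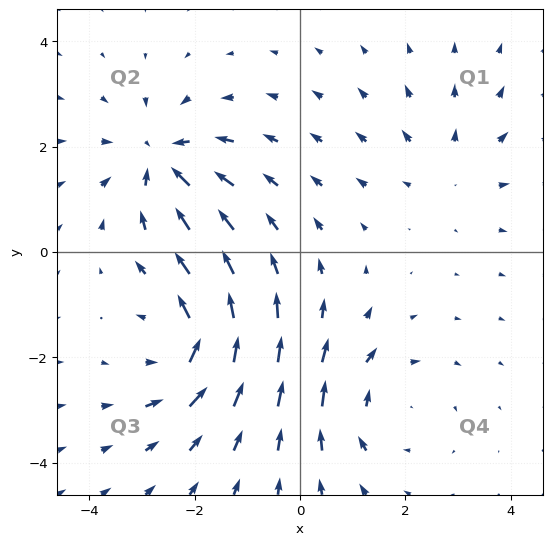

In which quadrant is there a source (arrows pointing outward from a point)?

Q1

The source sits at approximately (2.9, 1.6), which lies in quadrant Q1. The divergence there is about +2, positive as expected for a source.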